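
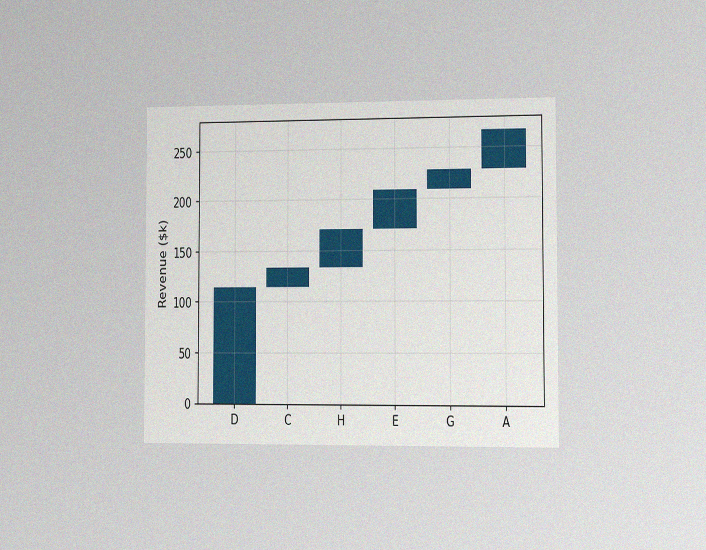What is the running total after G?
$228k

The chart is viewed slightly from the right, with some photo noise. After G the running total reaches $228k.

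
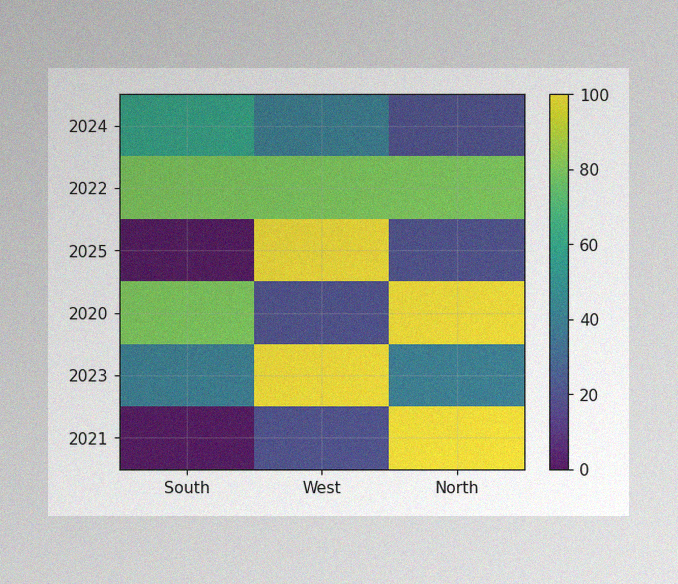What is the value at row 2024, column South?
60

The image has some photo noise and uneven lighting. Matching cell (2024, South) against the colorbar gives 60.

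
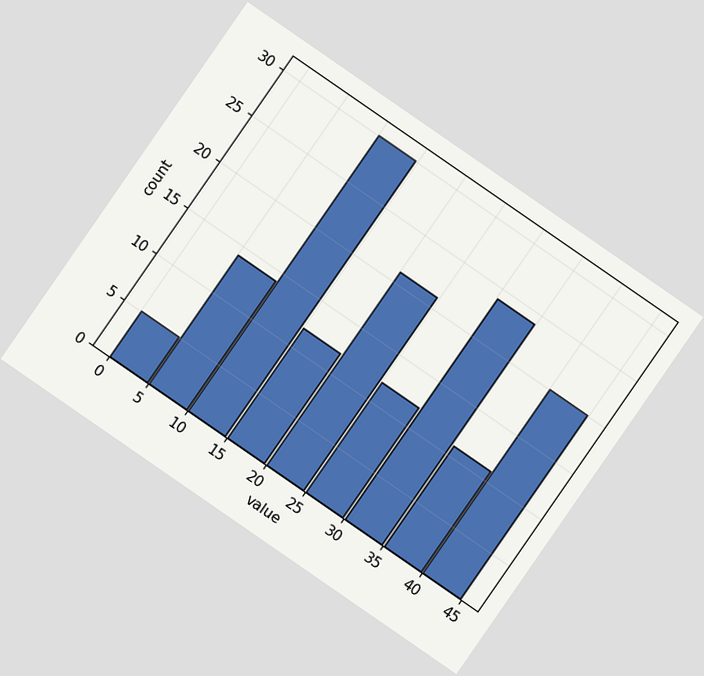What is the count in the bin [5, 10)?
The chart is tilted about 35° clockwise. The [5, 10) bin has height 14.

14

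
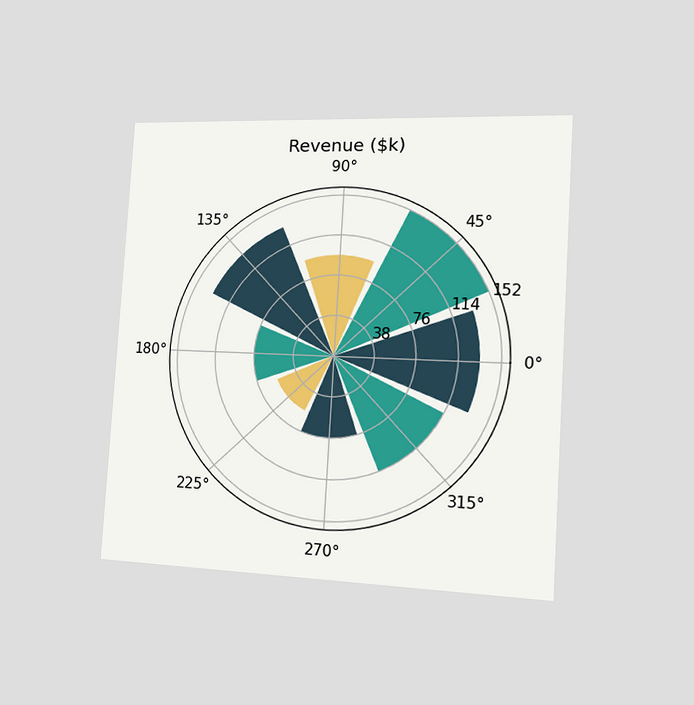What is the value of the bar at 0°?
$133k

The chart is tilted about 3° clockwise and viewed slightly from the right. The bar at 0° reaches $133k on the radial axis.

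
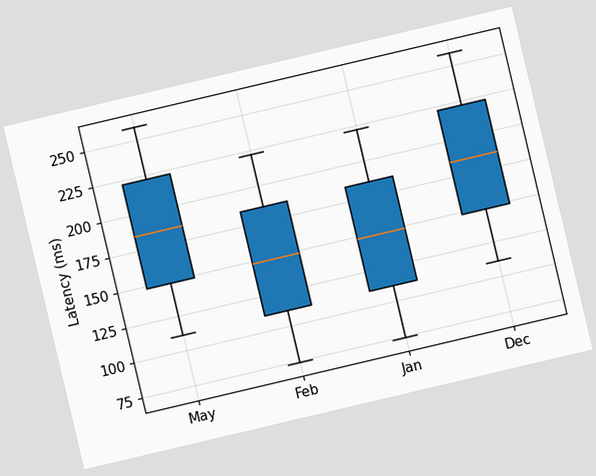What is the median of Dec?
185ms

The chart is tilted about 13° counter-clockwise. The median line in the Dec box sits at 185ms.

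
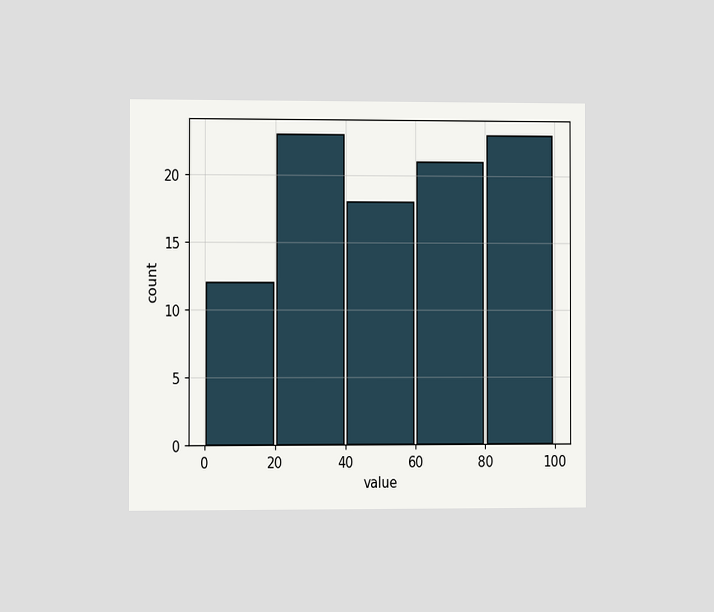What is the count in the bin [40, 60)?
18

The chart is viewed slightly from the left. The [40, 60) bin has height 18.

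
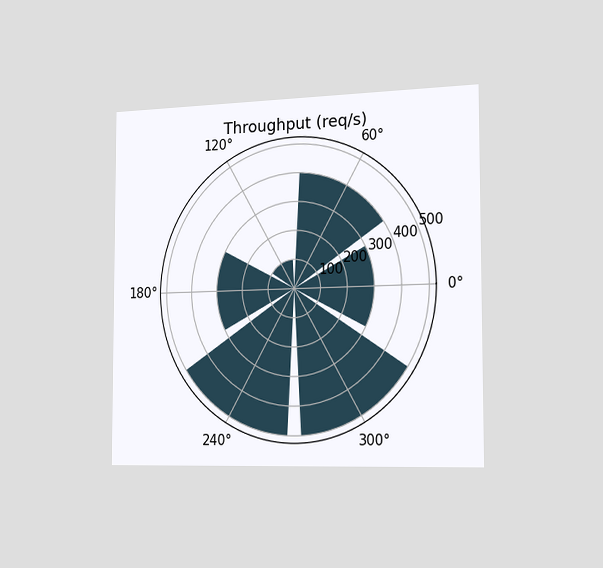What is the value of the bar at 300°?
The chart is viewed slightly from the right. The bar at 300° reaches 500req/s on the radial axis.

500req/s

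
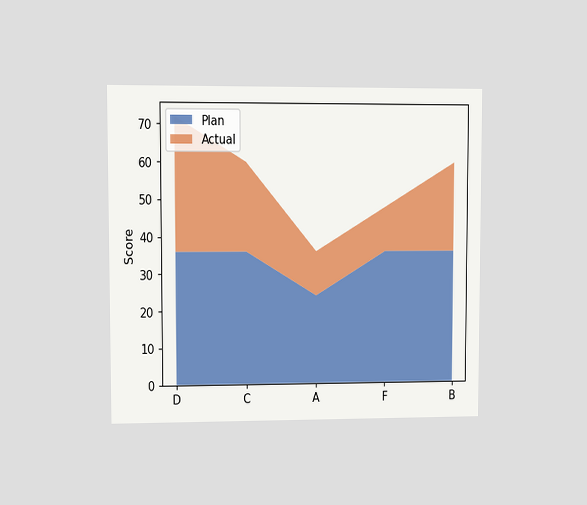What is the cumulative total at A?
The chart is viewed at a slight angle. The stacked total at A reaches 36.

36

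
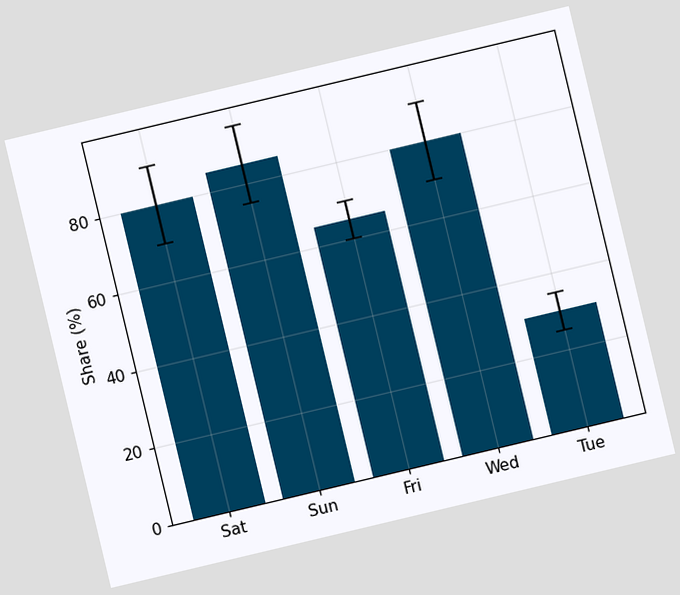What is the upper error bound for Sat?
90%

The chart is tilted about 13° counter-clockwise. The Sat bar's upper whisker reaches 90%.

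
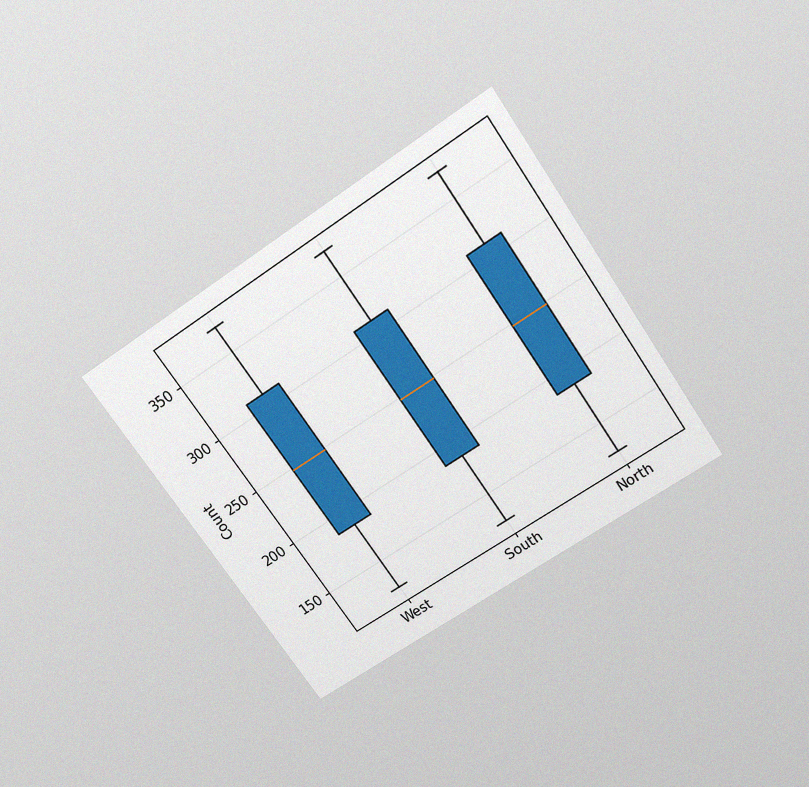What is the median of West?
248

The chart is tilted about 34° counter-clockwise and viewed slightly from above, with some photo noise. The median line in the West box sits at 248.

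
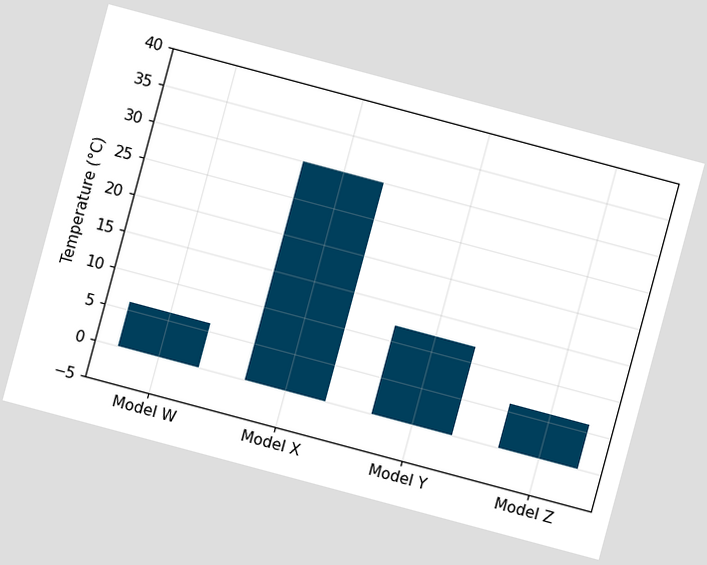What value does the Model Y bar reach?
The chart is tilted about 15° clockwise. Reading along the chart's y-axis, the Model Y bar reaches 12°C.

12°C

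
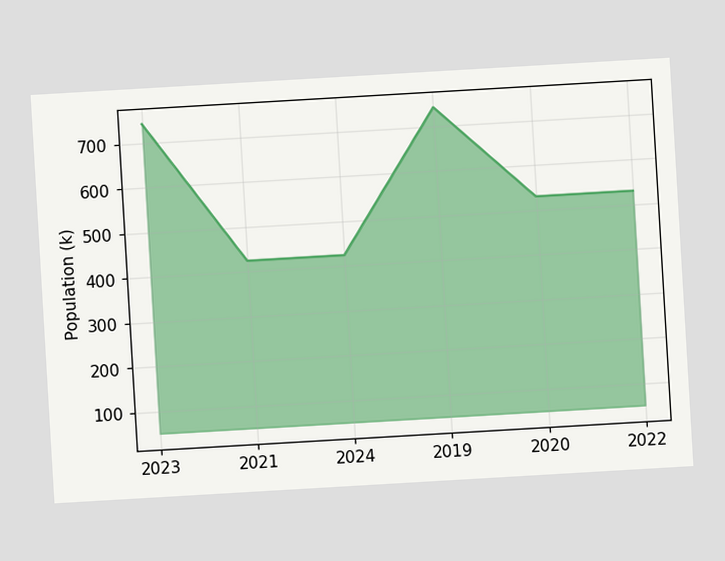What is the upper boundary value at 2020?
530k

The chart is tilted about 3° counter-clockwise. At 2020 the upper boundary is at 530k.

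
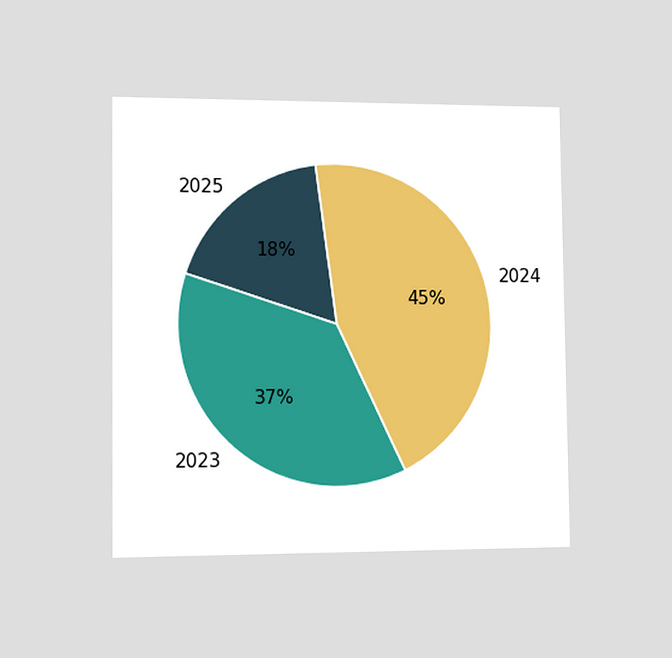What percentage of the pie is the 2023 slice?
37%

The chart is viewed slightly from the left. The 2023 slice takes up 37% of the pie.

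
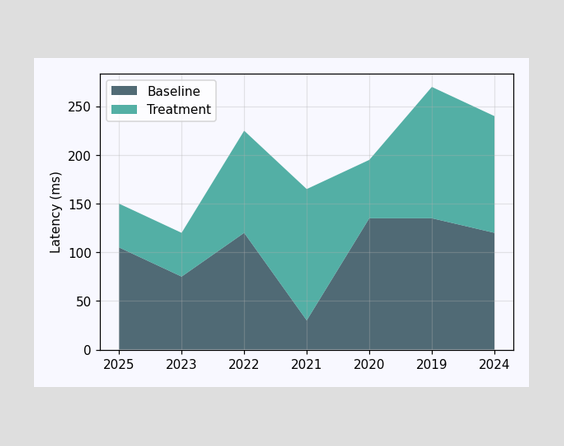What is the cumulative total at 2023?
The stacked total at 2023 reaches 120ms.

120ms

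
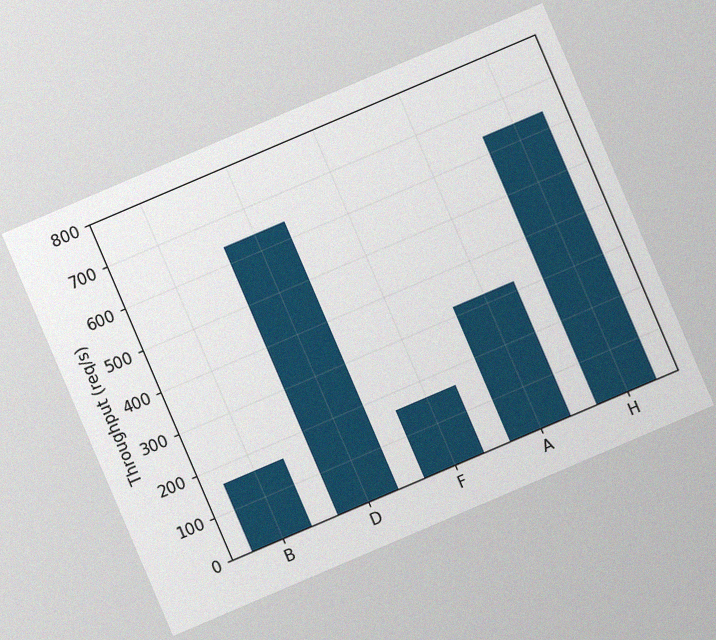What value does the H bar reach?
640req/s

The chart is tilted about 23° counter-clockwise, with some photo noise. Reading along the chart's y-axis, the H bar reaches 640req/s.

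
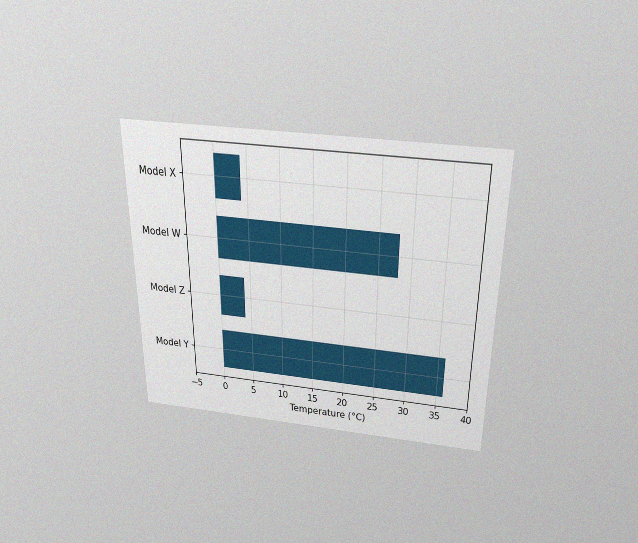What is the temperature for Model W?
The chart is viewed slightly from above, with some photo noise. Reading along the chart's x-axis, the Model W bar reaches 28°C.

28°C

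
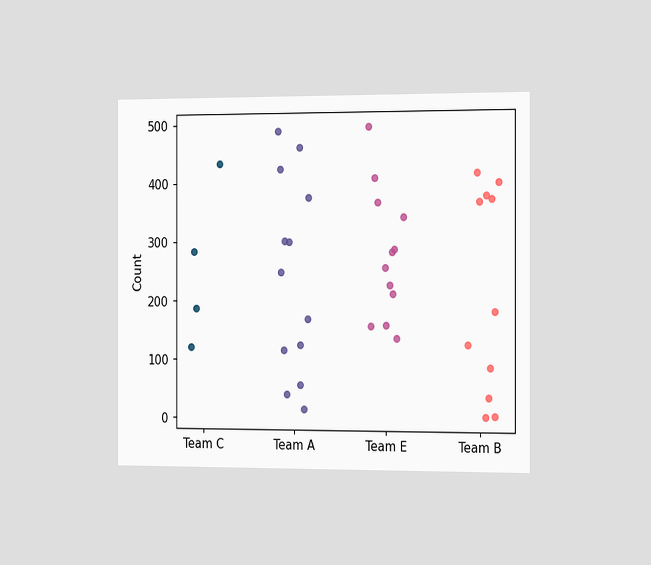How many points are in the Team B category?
11

The chart is viewed slightly from the right. Counting the markers in the Team B column gives 11.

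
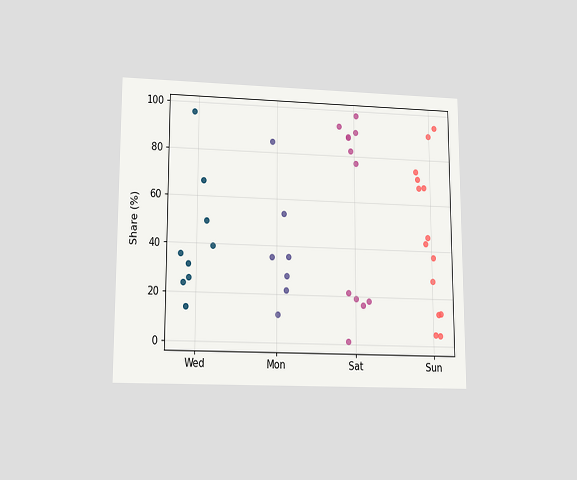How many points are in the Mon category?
The chart is viewed at a slight angle. Counting the markers in the Mon column gives 7.

7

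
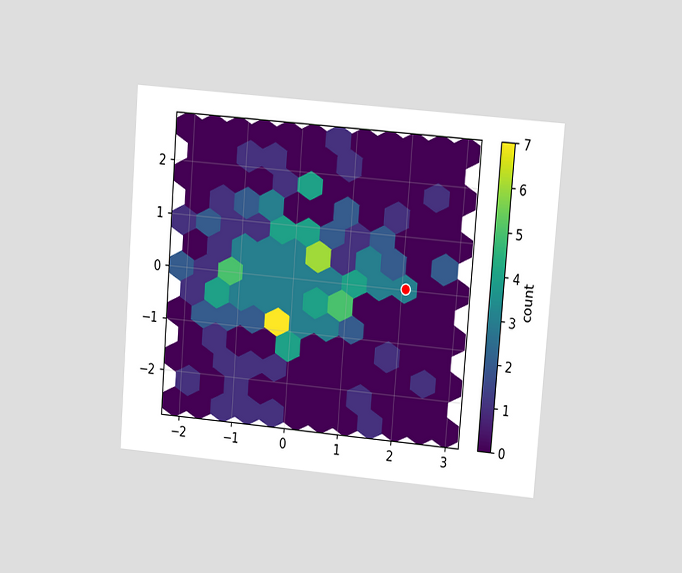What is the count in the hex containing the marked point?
3

The chart is tilted about 4° clockwise and viewed at a slight angle. The marked hex reads 3 on the colorbar.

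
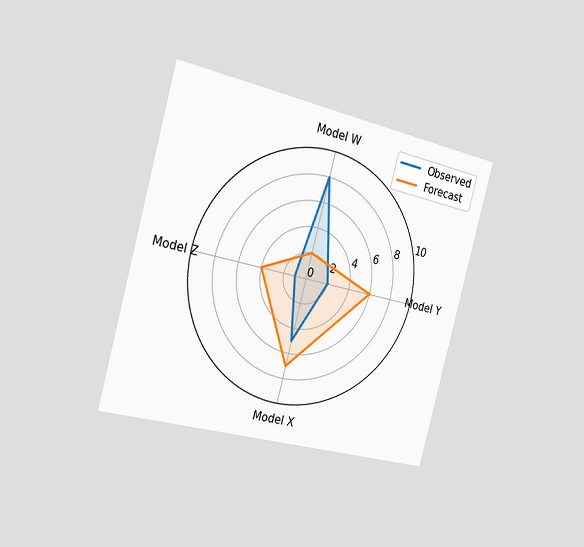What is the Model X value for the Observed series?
The chart is tilted about 15° clockwise and viewed slightly from the left. On the Model X axis, Observed reaches 5.

5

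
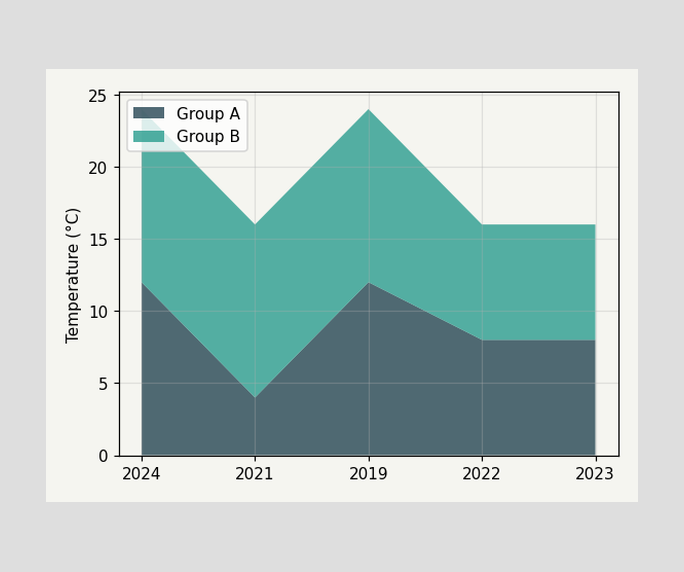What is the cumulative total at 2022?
The stacked total at 2022 reaches 16°C.

16°C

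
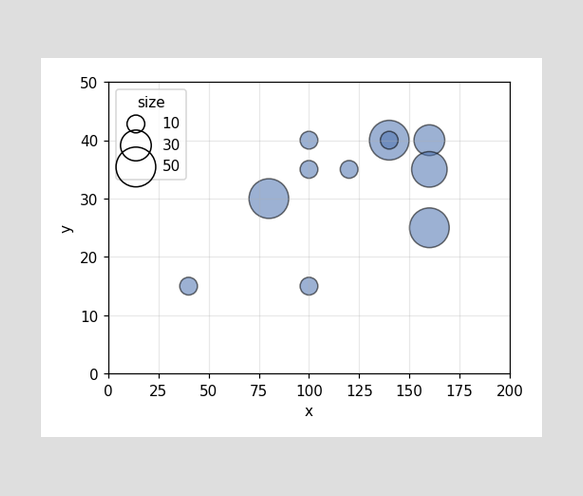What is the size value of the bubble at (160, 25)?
50

Matching the bubble at (160, 25) against the size legend gives 50.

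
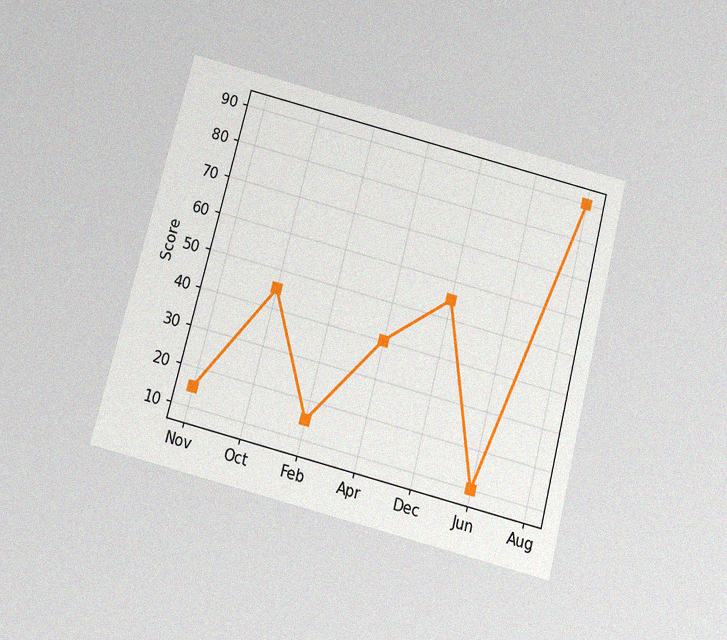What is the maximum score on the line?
The chart is tilted about 14° clockwise and viewed slightly from below, with some photo noise. The highest point is at Aug, and reading across to the y-axis gives 90.

90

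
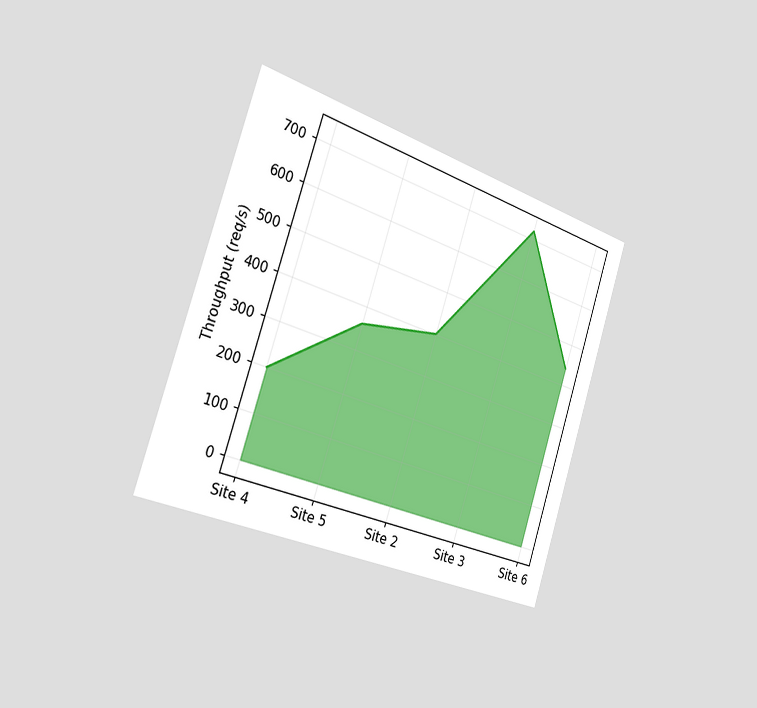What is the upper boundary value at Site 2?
The chart is tilted about 18° clockwise and viewed slightly from the left. At Site 2 the upper boundary is at 400req/s.

400req/s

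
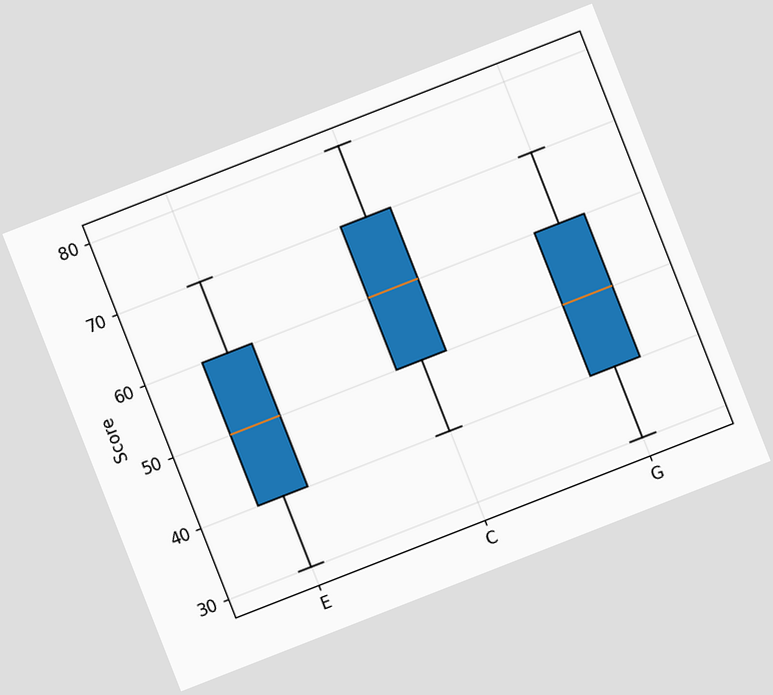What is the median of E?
50

The chart is tilted about 21° counter-clockwise. The median line in the E box sits at 50.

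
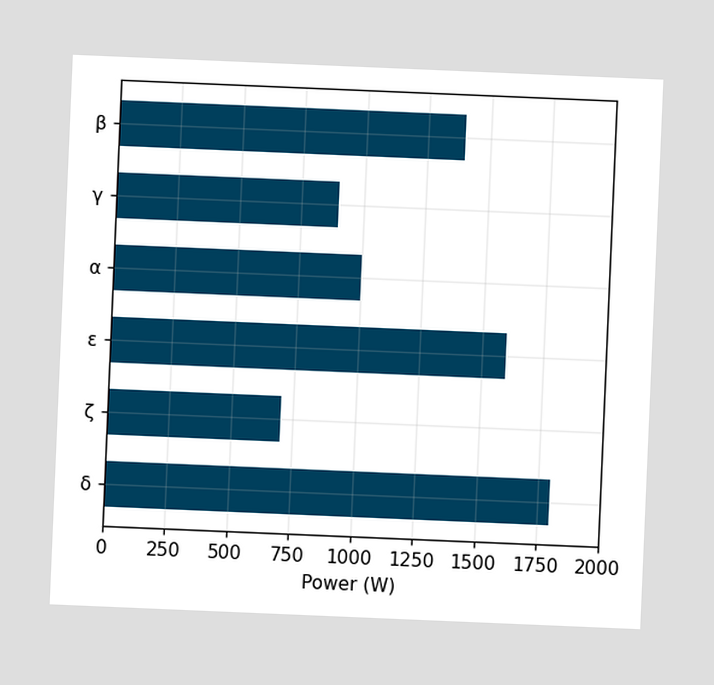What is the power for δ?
1800W

The chart is tilted about 2° clockwise. Reading along the chart's x-axis, the δ bar reaches 1800W.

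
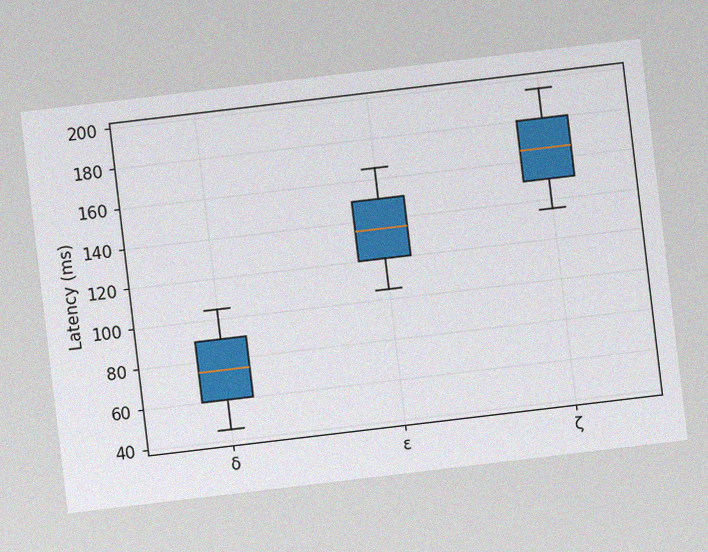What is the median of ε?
135ms

The chart is tilted about 7° counter-clockwise, with some photo noise. The median line in the ε box sits at 135ms.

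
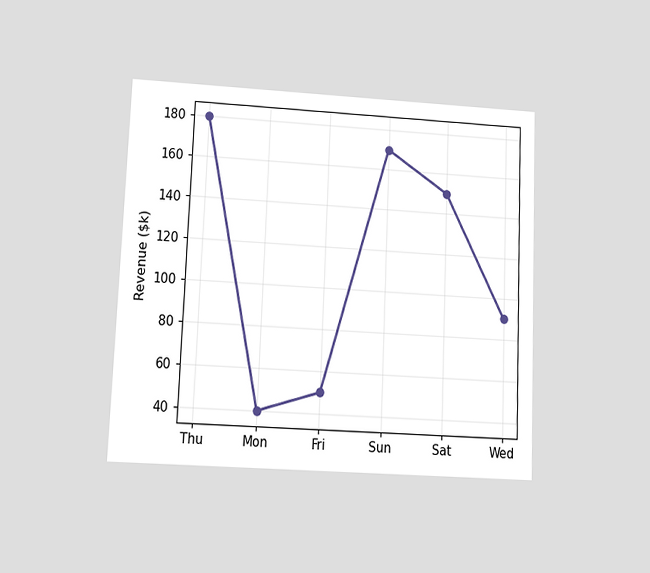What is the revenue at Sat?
$150k

The chart is tilted about 2° clockwise and viewed at a slight angle. At Sat, the line is at $150k.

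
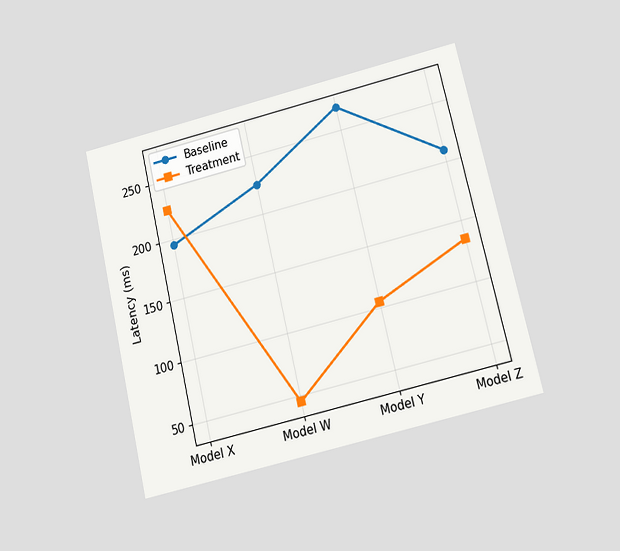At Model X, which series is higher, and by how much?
Treatment, by 30ms

The chart is tilted about 13° counter-clockwise and viewed at a slight angle. At Model X, Treatment sits above the other line by 30ms.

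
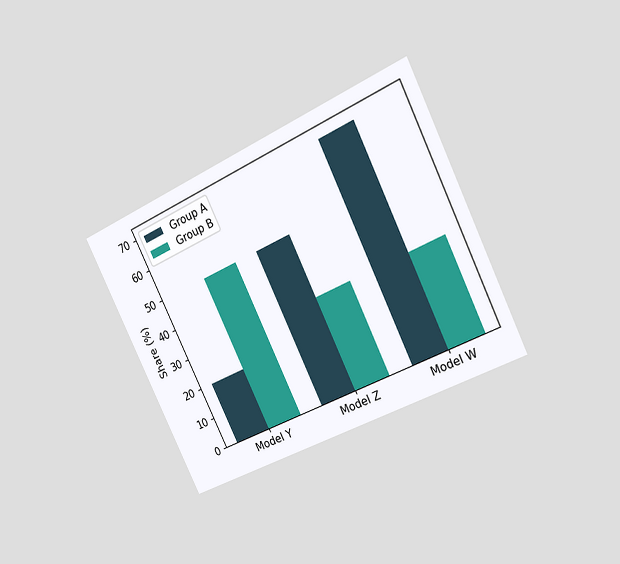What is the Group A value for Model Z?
50%

The chart is tilted about 26° counter-clockwise and viewed at a slight angle. The Group A bar at Model Z reaches 50% on the y-axis.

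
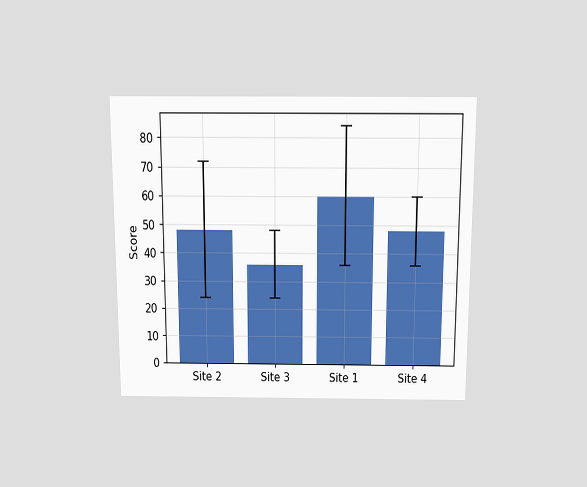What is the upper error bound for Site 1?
84

The chart is viewed slightly from above. The Site 1 bar's upper whisker reaches 84.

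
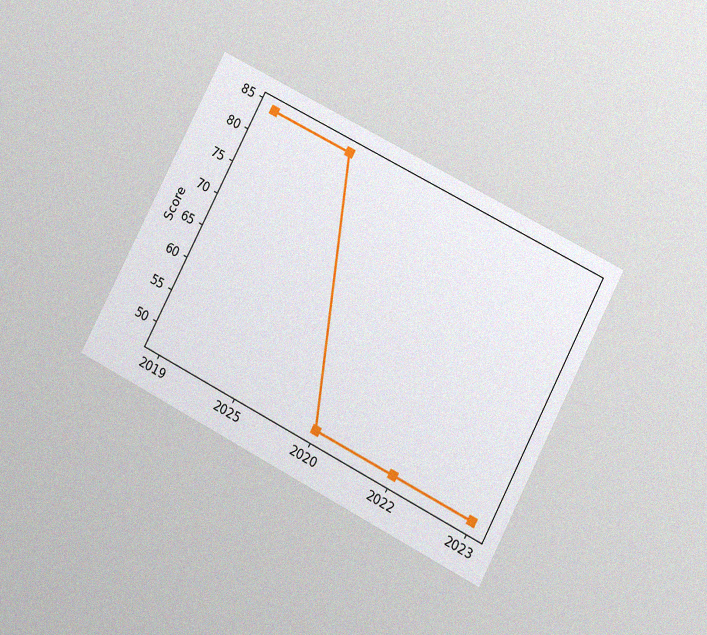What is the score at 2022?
The chart is tilted about 28° clockwise and viewed at a slight angle, with some photo noise. At 2022, the line is at 48.

48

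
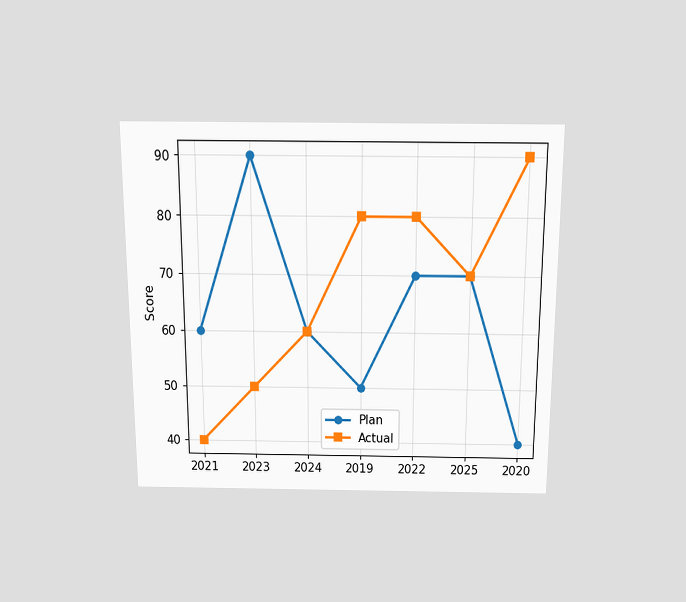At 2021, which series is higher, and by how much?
Plan, by 20

The chart is viewed slightly from above. At 2021, Plan sits above the other line by 20.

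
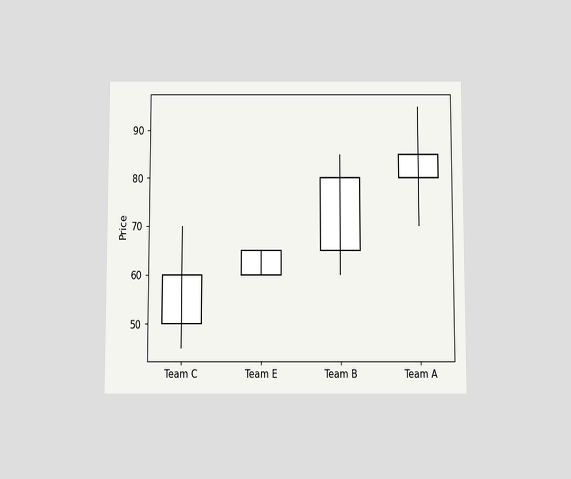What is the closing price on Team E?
The chart is viewed slightly from below. The Team E candle closes at 65.

65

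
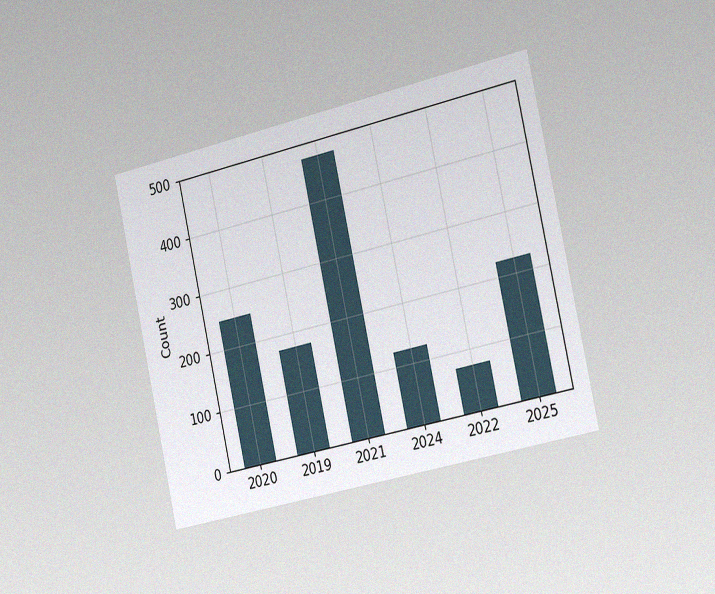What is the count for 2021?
The chart is tilted about 12° counter-clockwise and viewed slightly from the right, with some photo noise. Reading along the chart's y-axis, the 2021 bar reaches 475.

475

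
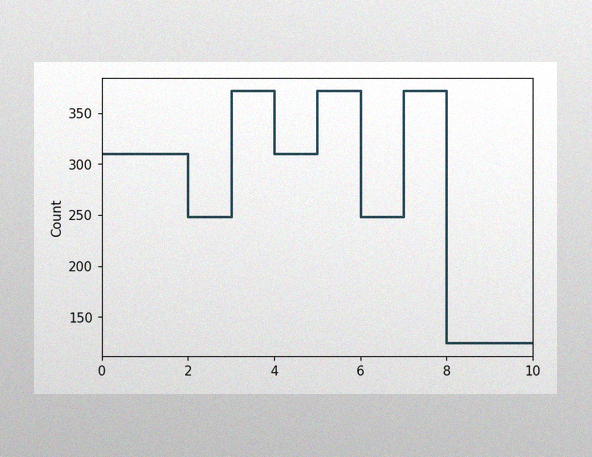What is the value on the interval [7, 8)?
The image has some photo noise and uneven lighting. On [7, 8) the step sits at 372.

372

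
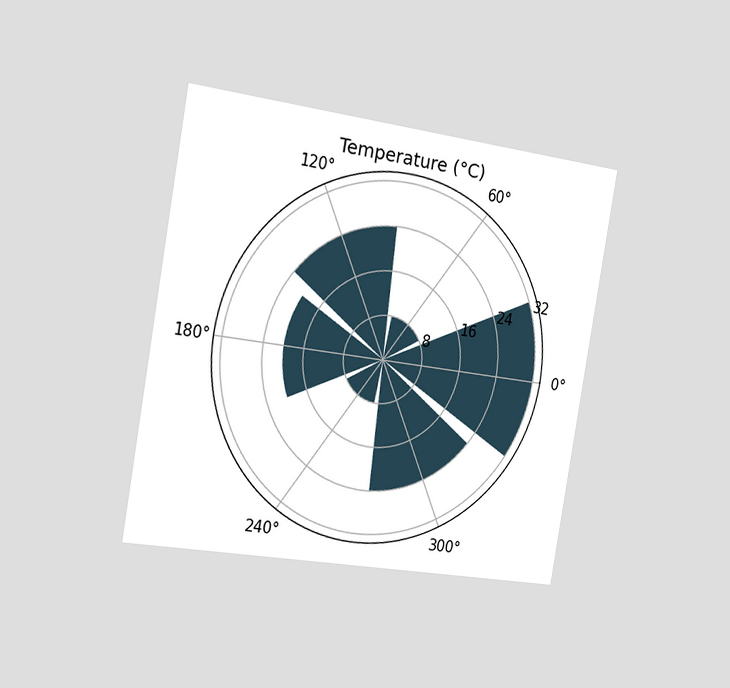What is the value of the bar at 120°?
The chart is tilted about 10° clockwise and viewed slightly from the left. The bar at 120° reaches 24°C on the radial axis.

24°C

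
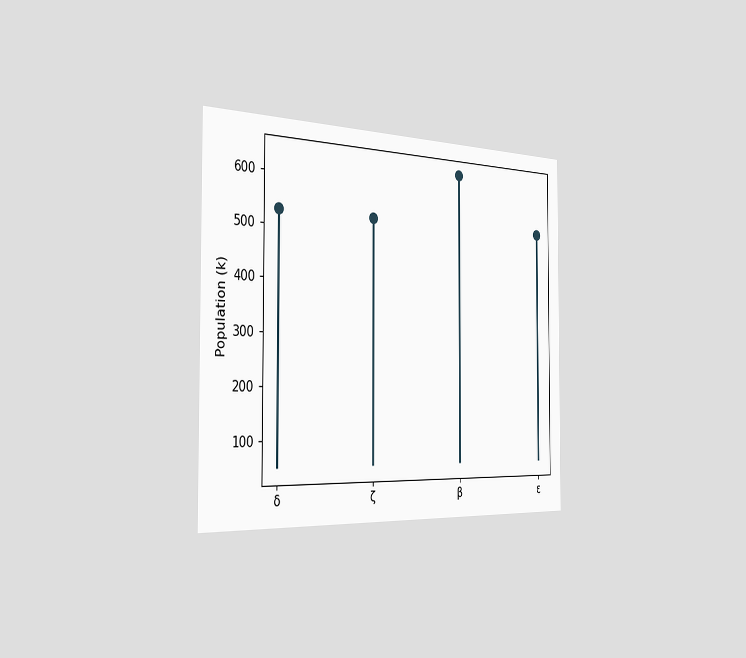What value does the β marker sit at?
The chart is viewed slightly from the left. The β marker sits at 636k.

636k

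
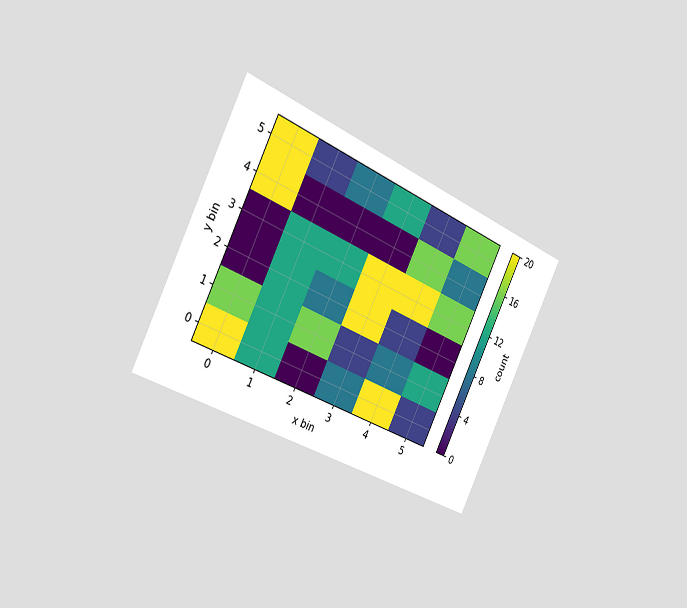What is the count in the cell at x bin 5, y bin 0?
4

The chart is tilted about 26° clockwise and viewed slightly from the left. Matching the cell (5, 0) against the colorbar gives 4.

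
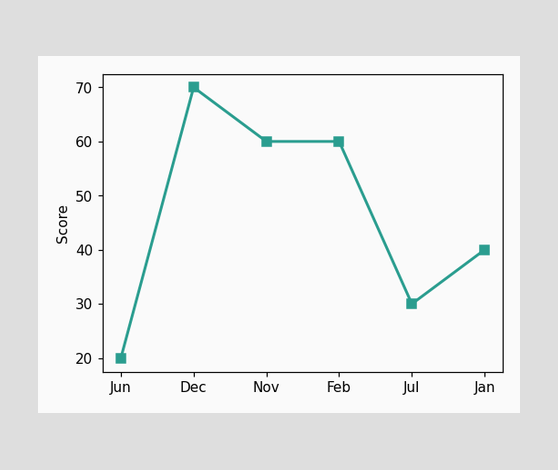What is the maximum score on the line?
70

The highest point is at Dec, and reading across to the y-axis gives 70.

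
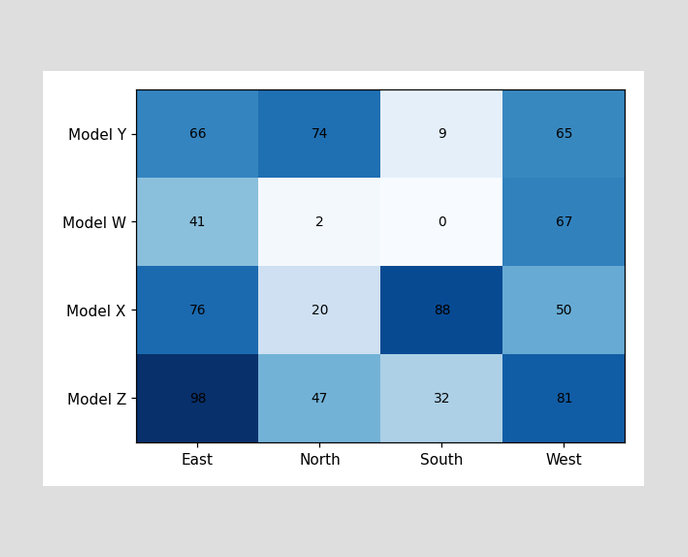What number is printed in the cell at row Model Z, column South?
32

The (Model Z, South) cell reads 32.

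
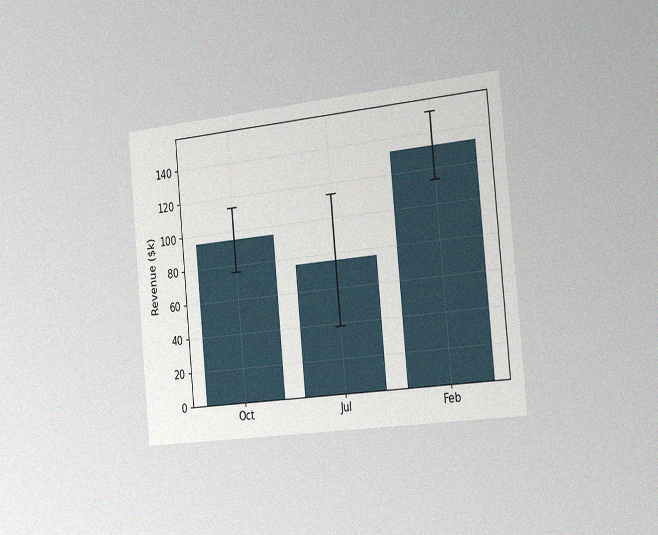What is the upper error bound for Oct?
$114k

The chart is tilted about 5° counter-clockwise and viewed slightly from the right, with some photo noise. The Oct bar's upper whisker reaches $114k.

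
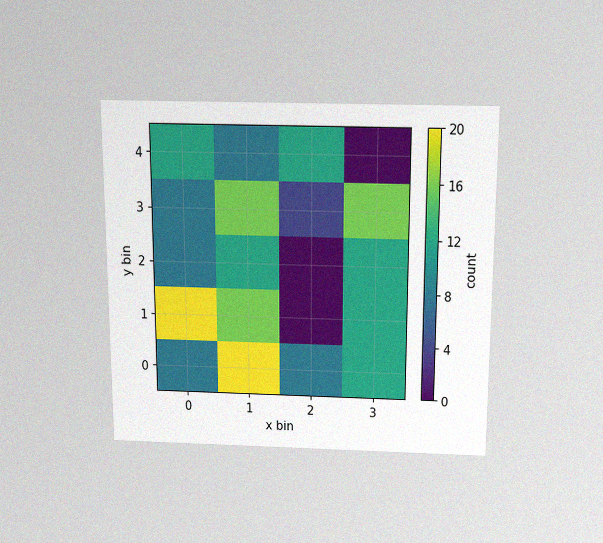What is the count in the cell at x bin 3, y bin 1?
The chart is viewed slightly from above, with some photo noise. Matching the cell (3, 1) against the colorbar gives 12.

12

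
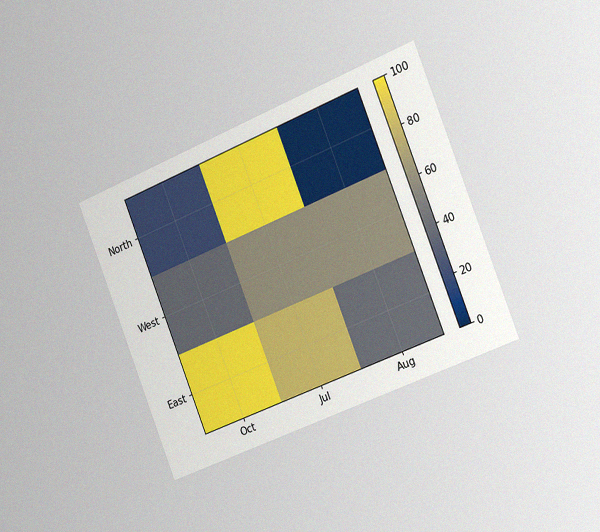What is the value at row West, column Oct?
40

The chart is tilted about 22° counter-clockwise and viewed slightly from the right, with some photo noise. Matching cell (West, Oct) against the colorbar gives 40.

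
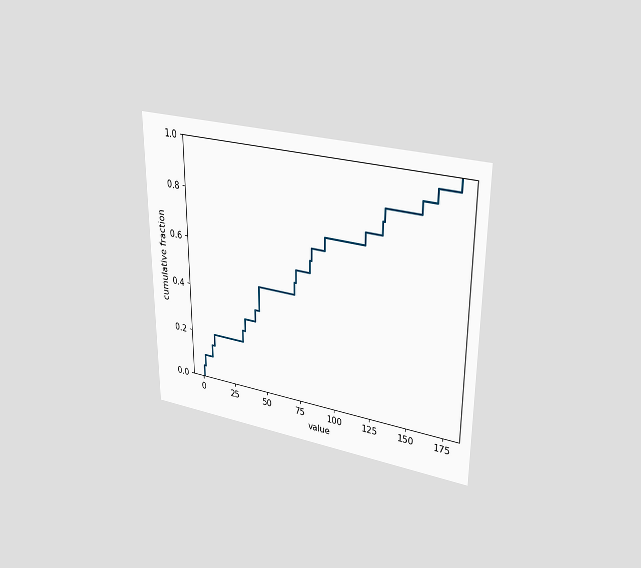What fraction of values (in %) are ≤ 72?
55%

The chart is viewed at a slight angle. At x=72 the ECDF step is at 55%.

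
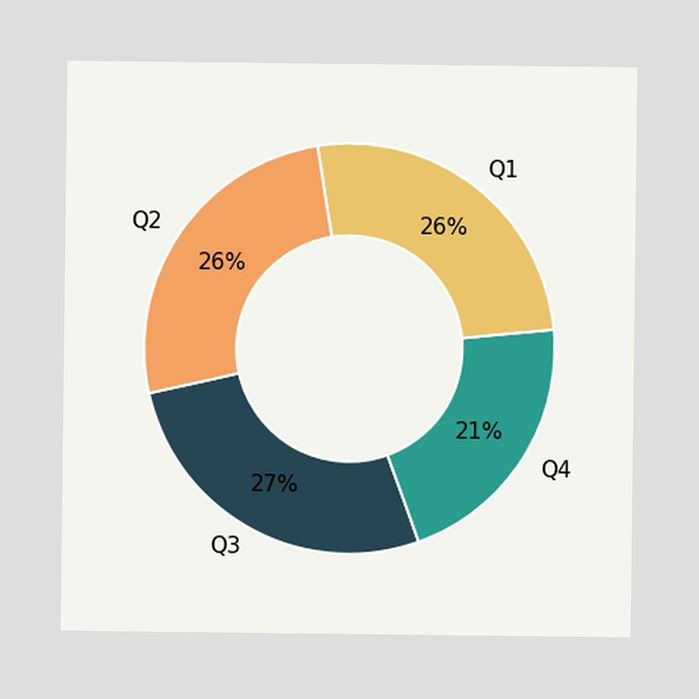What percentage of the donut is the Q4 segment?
The Q4 segment takes up 21% of the ring.

21%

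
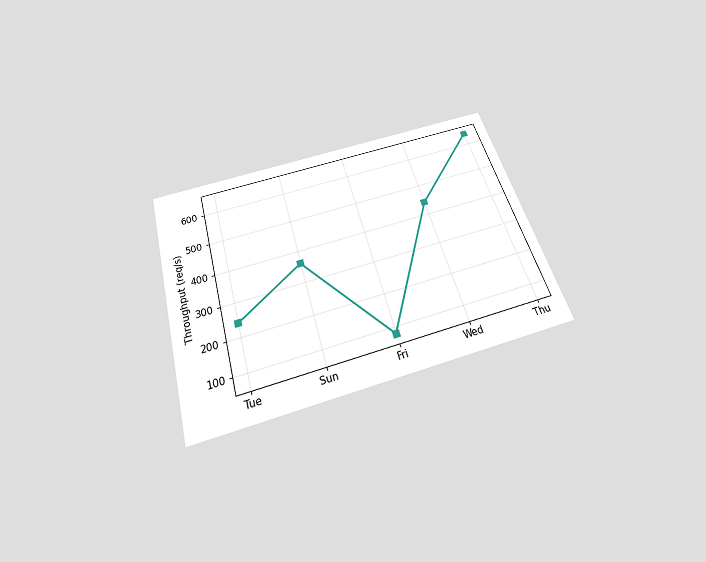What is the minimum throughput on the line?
The chart is tilted about 16° counter-clockwise and viewed slightly from below. The lowest point is at Fri, and reading across to the y-axis gives 80req/s.

80req/s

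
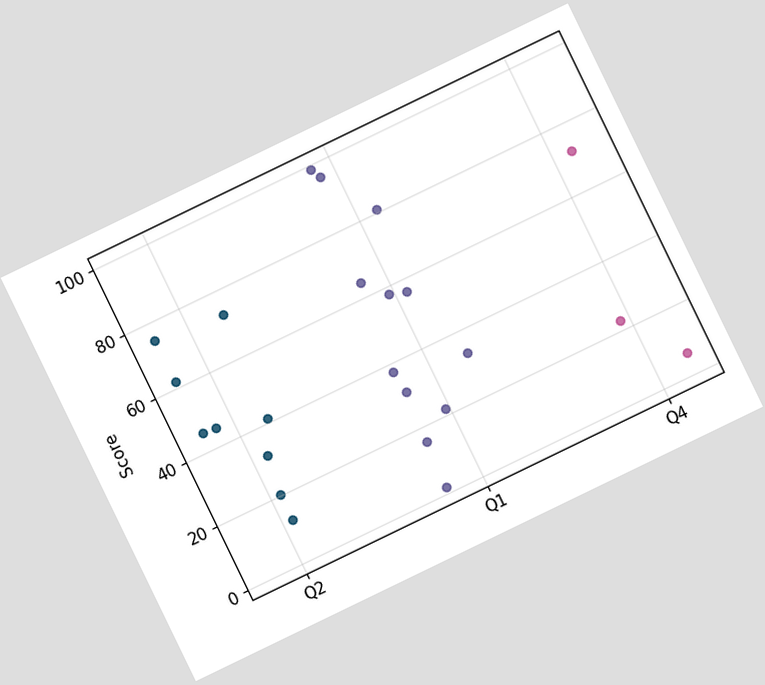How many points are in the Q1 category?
The chart is tilted about 26° counter-clockwise. Counting the markers in the Q1 column gives 12.

12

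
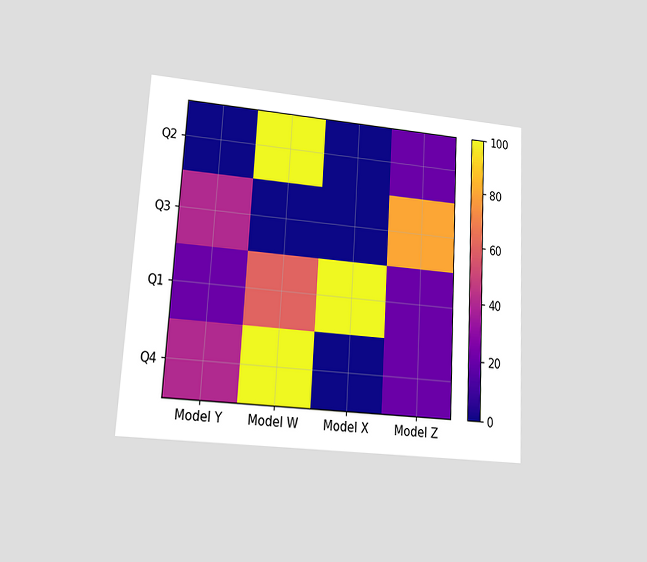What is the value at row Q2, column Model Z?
The chart is tilted about 3° clockwise and viewed at a slight angle. Matching cell (Q2, Model Z) against the colorbar gives 20.

20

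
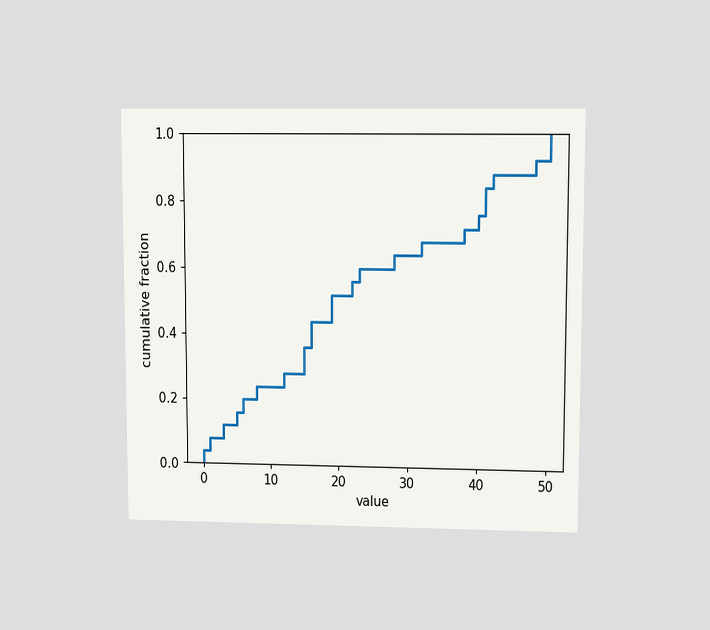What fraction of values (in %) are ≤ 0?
The chart is viewed at a slight angle. At x=0 the ECDF step is at 4%.

4%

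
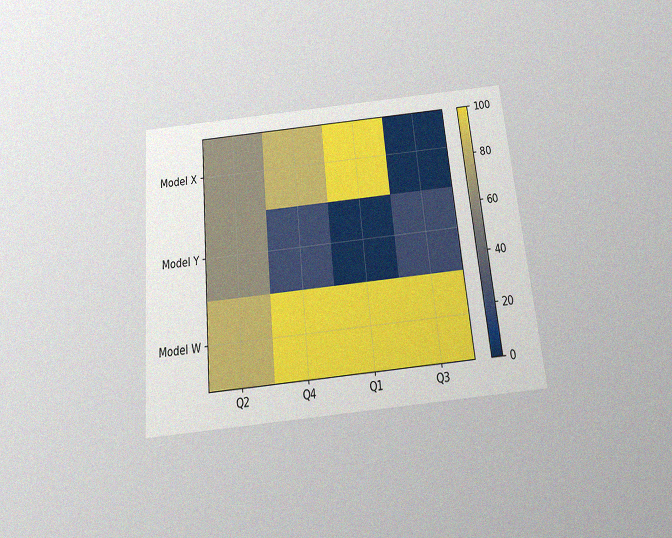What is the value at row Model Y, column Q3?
20

The chart is tilted about 5° counter-clockwise and viewed slightly from below, with some photo noise. Matching cell (Model Y, Q3) against the colorbar gives 20.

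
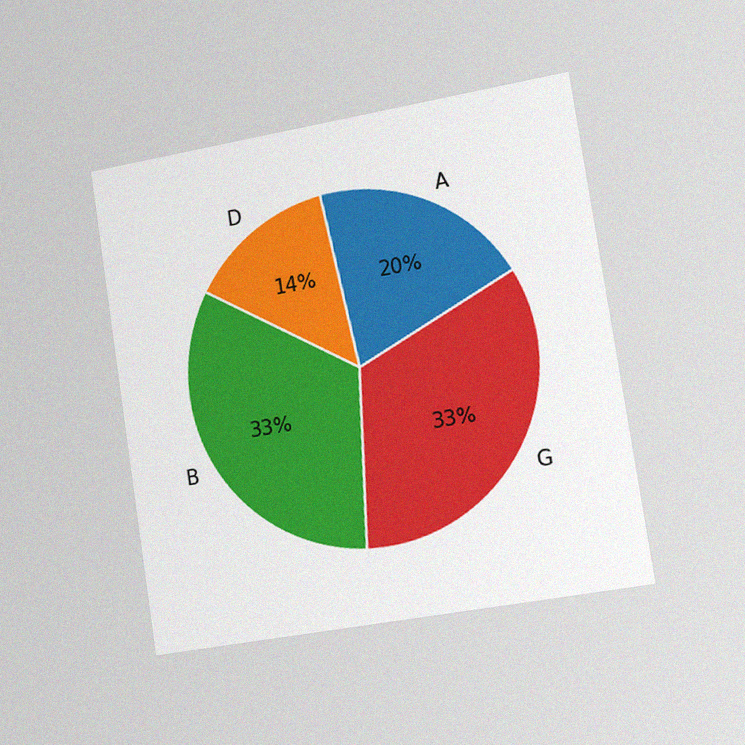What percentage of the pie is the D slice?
14%

The chart is tilted about 9° counter-clockwise and viewed slightly from the right, with some photo noise. The D slice takes up 14% of the pie.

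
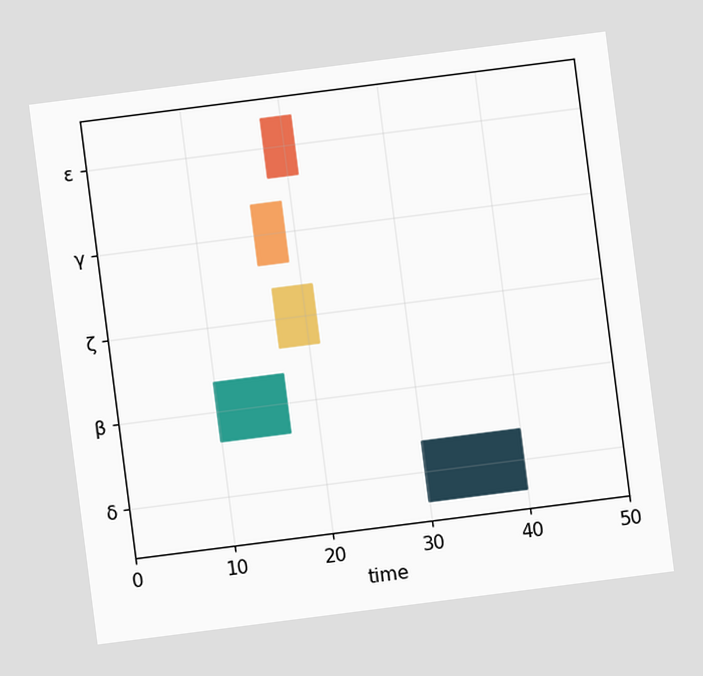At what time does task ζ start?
The chart is tilted about 7° counter-clockwise. The ζ bar begins at t=17.

17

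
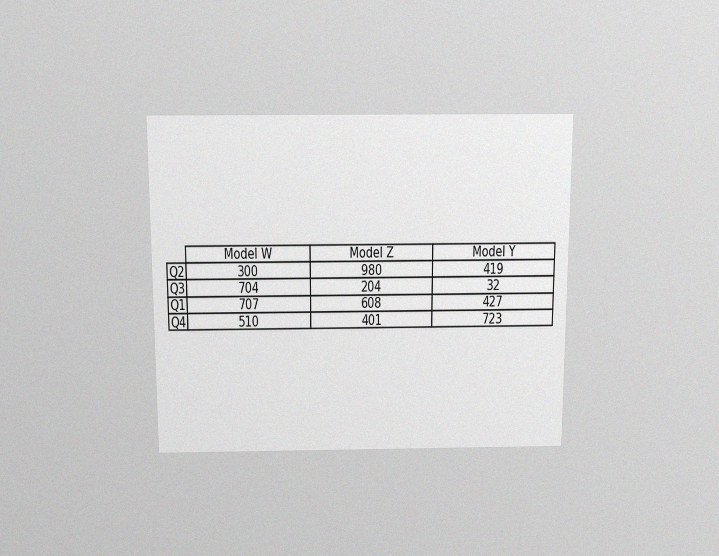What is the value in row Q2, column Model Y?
419

The chart is viewed slightly from above, with some photo noise. The (Q2, Model Y) cell reads 419.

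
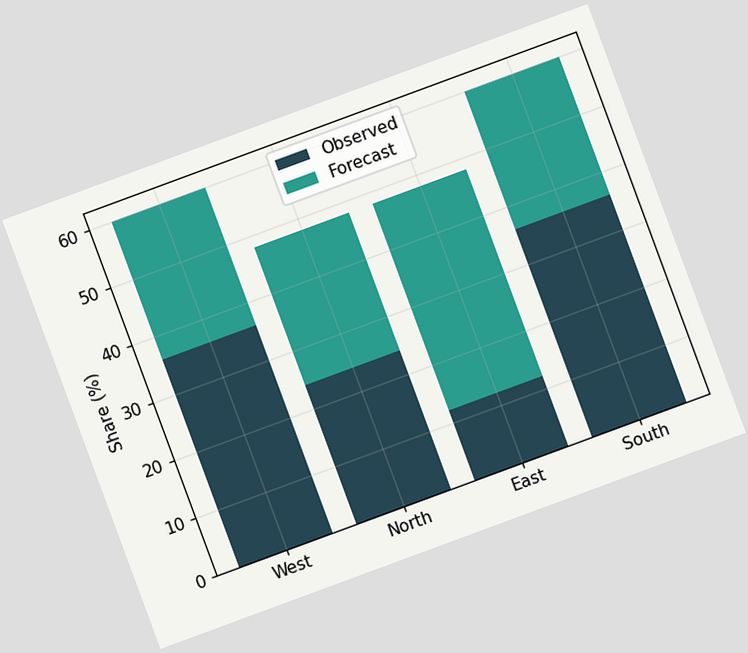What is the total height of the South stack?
The chart is tilted about 20° counter-clockwise. The South stack's top reaches 60% on the y-axis.

60%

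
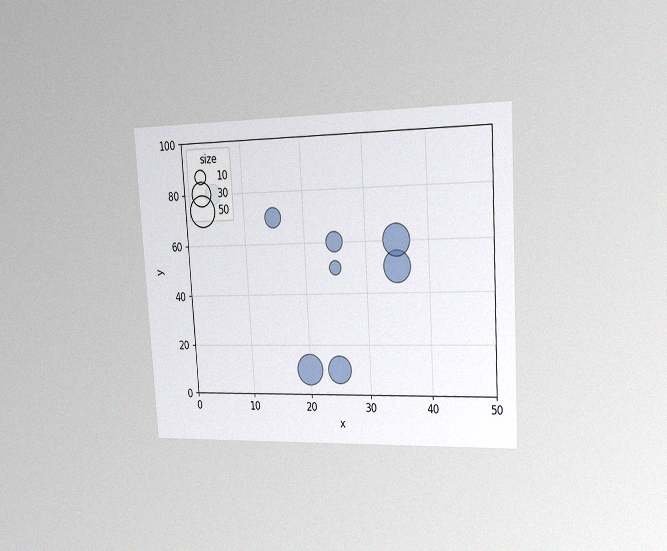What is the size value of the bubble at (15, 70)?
20

The chart is tilted about 4° counter-clockwise and viewed slightly from the right, with some photo noise. Matching the bubble at (15, 70) against the size legend gives 20.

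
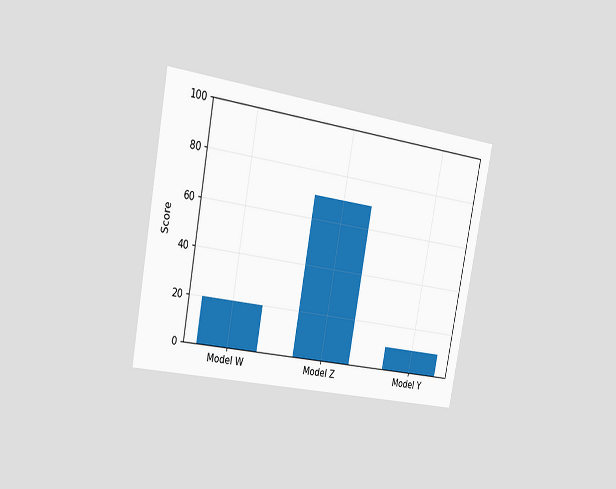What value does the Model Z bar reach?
The chart is tilted about 11° clockwise and viewed slightly from the left. Reading along the chart's y-axis, the Model Z bar reaches 70.

70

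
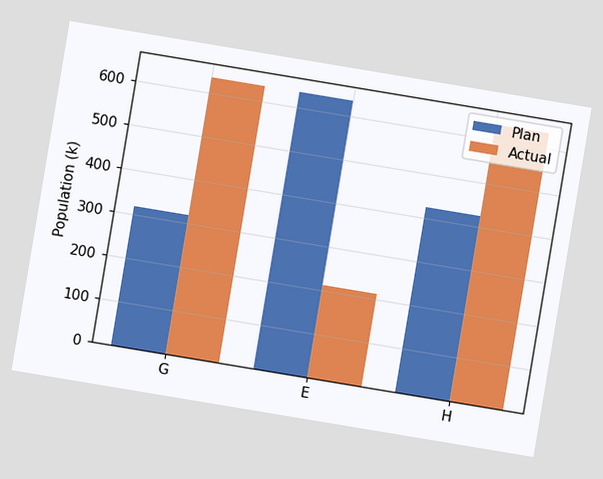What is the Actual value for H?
The chart is tilted about 9° clockwise. The Actual bar at H reaches 636k on the y-axis.

636k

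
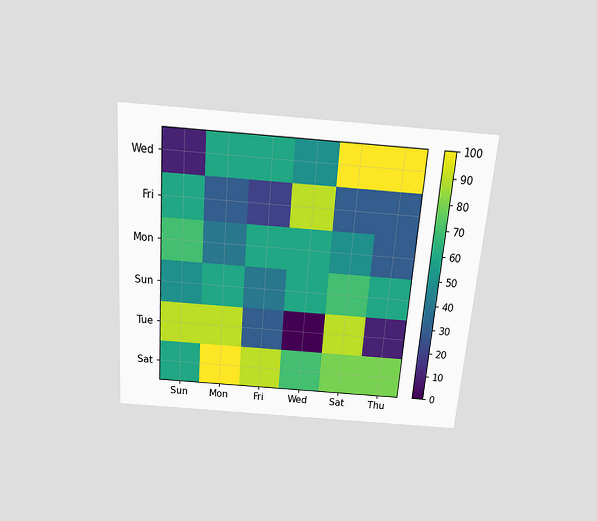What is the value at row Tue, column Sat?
90

The chart is tilted about 4° clockwise and viewed slightly from above. Matching cell (Tue, Sat) against the colorbar gives 90.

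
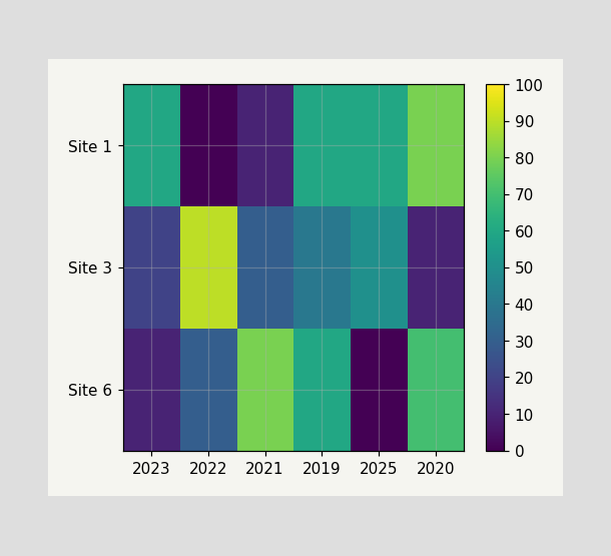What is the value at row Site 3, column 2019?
40

Matching cell (Site 3, 2019) against the colorbar gives 40.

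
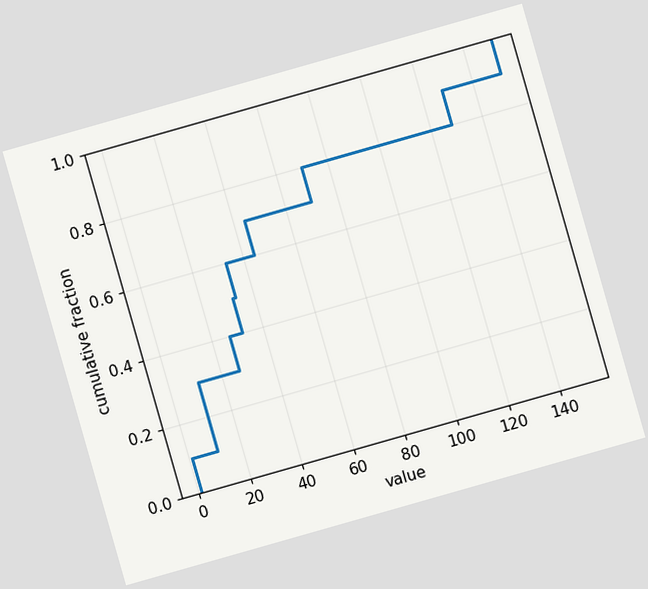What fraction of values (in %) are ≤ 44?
The chart is tilted about 16° counter-clockwise. At x=44 the ECDF step is at 70%.

70%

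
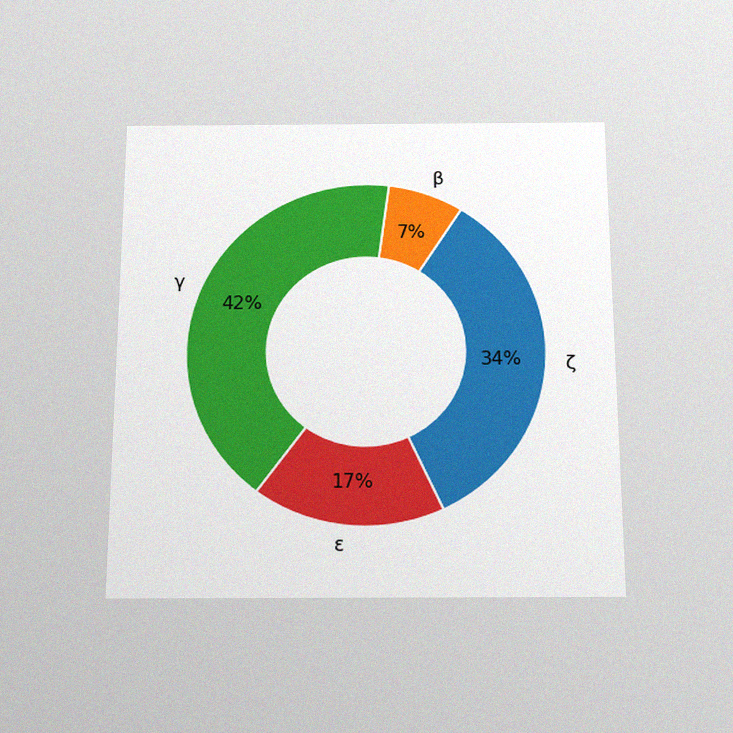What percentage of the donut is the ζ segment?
34%

The chart is viewed slightly from below, with some photo noise. The ζ segment takes up 34% of the ring.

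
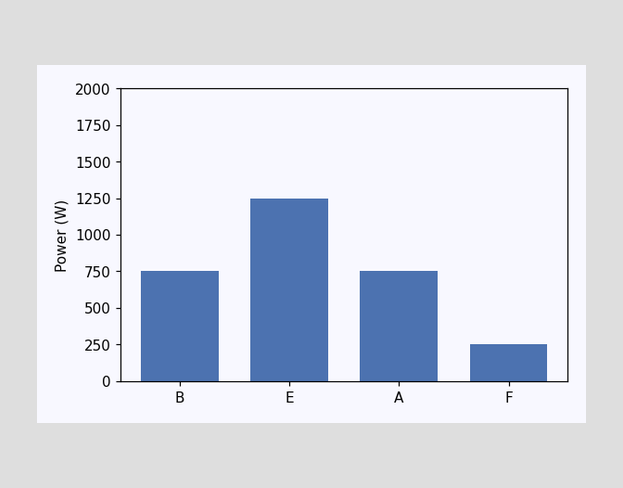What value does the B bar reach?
Reading along the chart's y-axis, the B bar reaches 750W.

750W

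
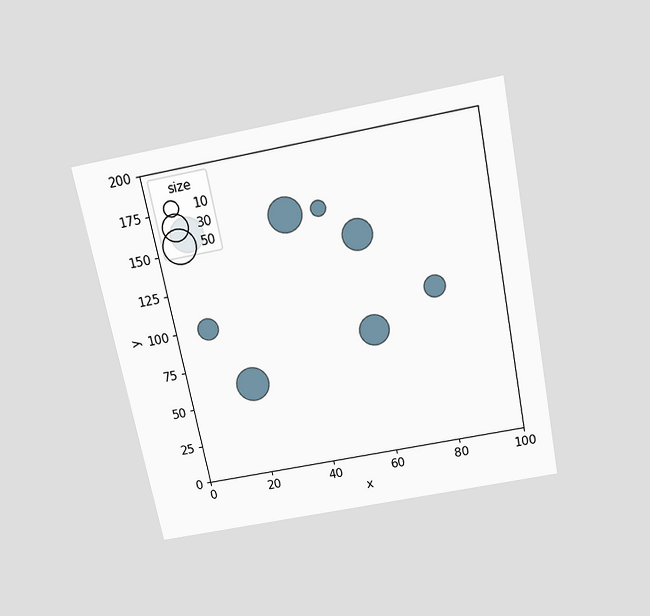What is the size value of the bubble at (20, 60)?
The chart is tilted about 11° counter-clockwise and viewed slightly from above. Matching the bubble at (20, 60) against the size legend gives 50.

50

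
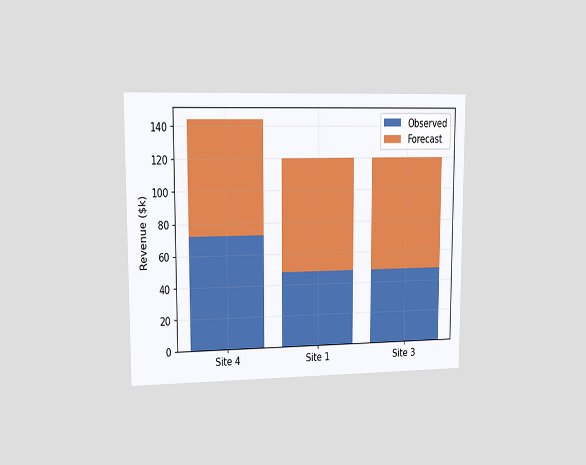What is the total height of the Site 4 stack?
$144k

The chart is viewed slightly from the left. The Site 4 stack's top reaches $144k on the y-axis.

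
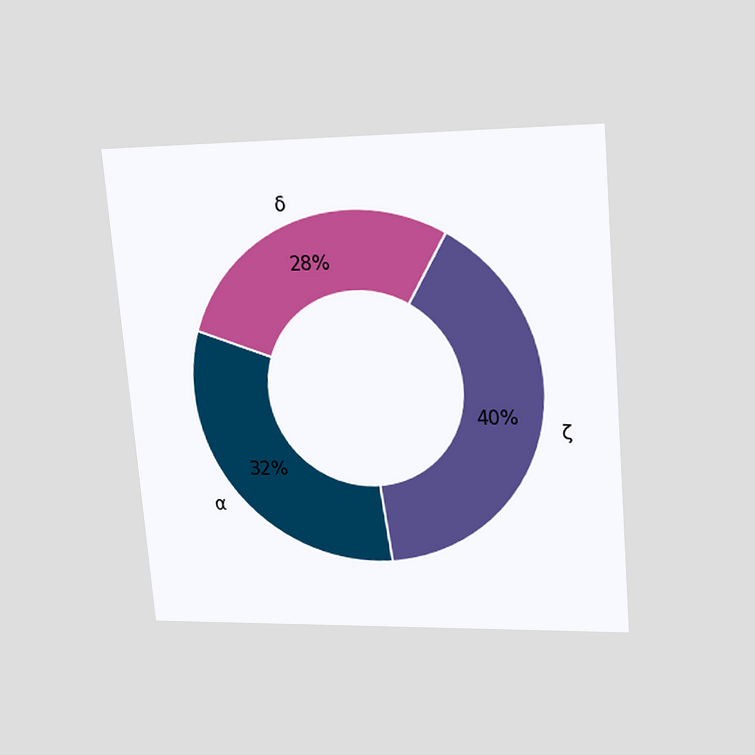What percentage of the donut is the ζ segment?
40%

The chart is tilted about 5° counter-clockwise and viewed at a slight angle. The ζ segment takes up 40% of the ring.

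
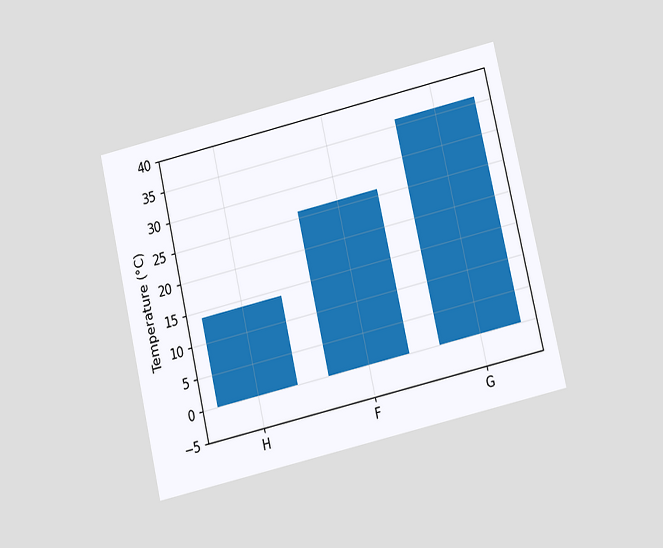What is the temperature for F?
The chart is tilted about 13° counter-clockwise and viewed at a slight angle. Reading along the chart's y-axis, the F bar reaches 26°C.

26°C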